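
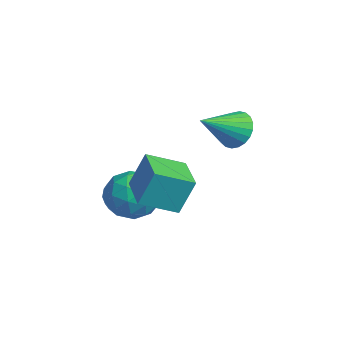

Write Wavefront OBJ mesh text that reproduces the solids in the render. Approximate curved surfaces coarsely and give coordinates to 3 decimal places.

v -4.217 0.228 -1.056
v -3.049 0.379 -1.032
v -3.971 -1.639 -1.348
v -2.803 -1.488 -1.324
v -3.434 -1.354 -0.339
v -3.586 -0.2 -0.158
v -3.434 -1.06 -2.222
v -3.586 0.094 -2.041
v -2.565 -0.417 -1.753
v -2.565 -0.599 -0.589
v -4.455 -0.661 -1.791
v -4.455 -0.843 -0.627
v -3.655 0.467 -1.018
v -3.365 -1.727 -1.362
v -3.736 -1.648 -0.783
v -3.05 -1.56 -0.769
v -3.97 0.127 -0.505
v -3.284 0.215 -0.491
v -3.51 -0.803 -0.083
v -3.736 -1.475 -1.889
v -3.05 -1.387 -1.875
v -3.97 0.3 -1.611
v -3.284 0.388 -1.597
v -3.51 -0.457 -2.297
v -2.684 0.088 -1.428
v -2.539 -1.009 -1.6
v -2.91 -0.757 -2.127
v -2.999 -0.079 -2.021
v -2.684 -0.019 -0.744
v -2.539 -1.117 -0.916
v -2.91 -1.038 -0.337
v -2.999 -0.36 -0.231
v -2.399 -0.487 -1.168
v -4.481 -0.143 -1.464
v -4.336 -1.241 -1.636
v -4.021 -0.9 -2.149
v -4.11 -0.222 -2.043
v -4.481 -0.251 -0.78
v -4.336 -1.348 -0.952
v -4.021 -1.181 -0.359
v -4.11 -0.503 -0.253
v -4.621 -0.773 -1.212
v -1.201 2.518 2.845
v -0.779 2.206 2.163
v -0.819 1.002 3.775
v -0.533 2.367 2.324
v -0.388 2.551 2.565
v -0.367 2.73 2.848
v -0.473 2.877 3.13
v -0.689 2.969 3.369
v -0.984 2.993 3.529
v -1.311 2.944 3.584
v -1.622 2.831 3.526
v -1.868 2.67 3.365
v -2.013 2.486 3.125
v -2.034 2.307 2.842
v -1.928 2.16 2.559
v -1.712 2.068 2.32
v -1.417 2.044 2.161
v -1.09 2.093 2.106
v -2.007 -1.247 0.37
v -1.929 -0.643 1.806
v -1.767 0.197 -0.25
v -1.689 0.801 1.186
v -0.171 -1.541 0.394
v -0.093 -0.937 1.83
v 0.069 -0.097 -0.226
v 0.147 0.507 1.21
f 1 38 17
f 38 12 41
f 17 41 6
f 38 41 17
f 1 17 13
f 17 6 18
f 13 18 2
f 17 18 13
f 1 13 22
f 13 2 23
f 22 23 8
f 13 23 22
f 1 22 34
f 22 8 37
f 34 37 11
f 22 37 34
f 1 34 38
f 34 11 42
f 38 42 12
f 34 42 38
f 2 18 29
f 18 6 32
f 29 32 10
f 18 32 29
f 6 41 19
f 41 12 40
f 19 40 5
f 41 40 19
f 12 42 39
f 42 11 35
f 39 35 3
f 42 35 39
f 11 37 36
f 37 8 24
f 36 24 7
f 37 24 36
f 8 23 28
f 23 2 25
f 28 25 9
f 23 25 28
f 4 30 16
f 30 10 31
f 16 31 5
f 30 31 16
f 4 16 14
f 16 5 15
f 14 15 3
f 16 15 14
f 4 14 21
f 14 3 20
f 21 20 7
f 14 20 21
f 4 21 26
f 21 7 27
f 26 27 9
f 21 27 26
f 4 26 30
f 26 9 33
f 30 33 10
f 26 33 30
f 5 31 19
f 31 10 32
f 19 32 6
f 31 32 19
f 3 15 39
f 15 5 40
f 39 40 12
f 15 40 39
f 7 20 36
f 20 3 35
f 36 35 11
f 20 35 36
f 9 27 28
f 27 7 24
f 28 24 8
f 27 24 28
f 10 33 29
f 33 9 25
f 29 25 2
f 33 25 29
f 44 43 46
f 44 46 45
f 46 43 47
f 46 47 45
f 47 43 48
f 47 48 45
f 48 43 49
f 48 49 45
f 49 43 50
f 49 50 45
f 50 43 51
f 50 51 45
f 51 43 52
f 51 52 45
f 52 43 53
f 52 53 45
f 53 43 54
f 53 54 45
f 54 43 55
f 54 55 45
f 55 43 56
f 55 56 45
f 56 43 57
f 56 57 45
f 57 43 58
f 57 58 45
f 58 43 59
f 58 59 45
f 59 43 60
f 59 60 45
f 60 43 44
f 60 44 45
f 62 64 61
f 65 62 61
f 61 64 63
f 63 65 61
f 62 68 64
f 66 62 65
f 66 68 62
f 64 68 63
f 67 65 63
f 63 68 67
f 67 66 65
f 68 66 67



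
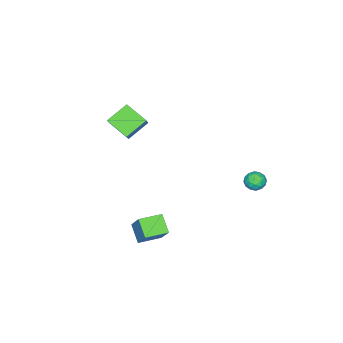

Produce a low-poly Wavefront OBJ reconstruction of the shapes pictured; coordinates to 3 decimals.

v 0.009 -2.664 1.719
v -0.019 -3.894 2.429
v -1.097 -2.2 2.479
v -1.125 -3.43 3.189
v 1.125 -1.99 2.931
v 1.097 -3.22 3.641
v 0.019 -1.526 3.691
v -0.009 -2.756 4.401
v 0.587 -0.66 -3.522
v 1.101 0.162 -2.288
v 1.114 0.113 -4.257
v 1.628 0.936 -3.023
v 1.672 -1.376 -3.497
v 2.186 -0.553 -2.263
v 2.199 -0.602 -4.232
v 2.713 0.22 -2.998
v -3.902 3.368 -1.55
v -3.606 3.221 -2.1
v -3.534 2.499 -1.12
v -3.238 2.352 -1.67
v -3.034 2.849 -1.319
v -3.262 3.386 -1.585
v -3.878 2.334 -1.635
v -4.106 2.871 -1.901
v -3.592 2.582 -2.153
v -3.07 2.9 -1.957
v -4.07 2.82 -1.263
v -3.548 3.138 -1.067
v -3.787 3.371 -1.863
v -3.353 2.349 -1.357
v -3.234 2.641 -1.151
v -3.06 2.555 -1.474
v -3.584 3.468 -1.56
v -3.41 3.381 -1.883
v -3.074 3.162 -1.424
v -3.73 2.339 -1.337
v -3.556 2.252 -1.66
v -4.08 3.165 -1.746
v -3.906 3.079 -2.069
v -4.066 2.558 -1.796
v -3.604 2.909 -2.217
v -3.387 2.398 -1.964
v -3.764 2.388 -1.944
v -3.898 2.703 -2.1
v -3.298 3.096 -2.102
v -3.081 2.585 -1.849
v -2.961 2.877 -1.643
v -3.095 3.193 -1.799
v -3.289 2.72 -2.133
v -4.059 3.135 -1.371
v -3.842 2.624 -1.118
v -4.045 2.527 -1.421
v -4.179 2.843 -1.577
v -3.753 3.322 -1.256
v -3.536 2.811 -1.003
v -3.242 3.017 -1.12
v -3.376 3.332 -1.276
v -3.851 3 -1.087
f 2 4 1
f 5 2 1
f 1 4 3
f 3 5 1
f 2 8 4
f 6 2 5
f 6 8 2
f 4 8 3
f 7 5 3
f 3 8 7
f 7 6 5
f 8 6 7
f 10 12 9
f 13 10 9
f 9 12 11
f 11 13 9
f 10 16 12
f 14 10 13
f 14 16 10
f 12 16 11
f 15 13 11
f 11 16 15
f 15 14 13
f 16 14 15
f 17 54 33
f 54 28 57
f 33 57 22
f 54 57 33
f 17 33 29
f 33 22 34
f 29 34 18
f 33 34 29
f 17 29 38
f 29 18 39
f 38 39 24
f 29 39 38
f 17 38 50
f 38 24 53
f 50 53 27
f 38 53 50
f 17 50 54
f 50 27 58
f 54 58 28
f 50 58 54
f 18 34 45
f 34 22 48
f 45 48 26
f 34 48 45
f 22 57 35
f 57 28 56
f 35 56 21
f 57 56 35
f 28 58 55
f 58 27 51
f 55 51 19
f 58 51 55
f 27 53 52
f 53 24 40
f 52 40 23
f 53 40 52
f 24 39 44
f 39 18 41
f 44 41 25
f 39 41 44
f 20 46 32
f 46 26 47
f 32 47 21
f 46 47 32
f 20 32 30
f 32 21 31
f 30 31 19
f 32 31 30
f 20 30 37
f 30 19 36
f 37 36 23
f 30 36 37
f 20 37 42
f 37 23 43
f 42 43 25
f 37 43 42
f 20 42 46
f 42 25 49
f 46 49 26
f 42 49 46
f 21 47 35
f 47 26 48
f 35 48 22
f 47 48 35
f 19 31 55
f 31 21 56
f 55 56 28
f 31 56 55
f 23 36 52
f 36 19 51
f 52 51 27
f 36 51 52
f 25 43 44
f 43 23 40
f 44 40 24
f 43 40 44
f 26 49 45
f 49 25 41
f 45 41 18
f 49 41 45



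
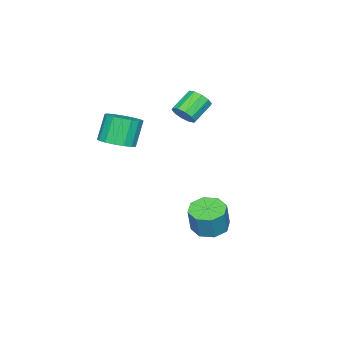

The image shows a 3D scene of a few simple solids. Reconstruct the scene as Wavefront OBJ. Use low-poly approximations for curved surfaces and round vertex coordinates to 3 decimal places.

v -1.332 3.105 -4.205
v -0.638 2.307 -4.367
v -0.134 2.417 -2.757
v -0.828 3.215 -2.595
v -0.311 3.042 -4.52
v 0.192 3.153 -2.91
v -0.582 3.814 -4.488
v -0.079 3.925 -2.878
v -1.292 4.17 -4.29
v -0.789 4.281 -2.681
v -2.026 3.903 -4.043
v -1.522 4.013 -2.433
v -2.352 3.167 -3.89
v -1.849 3.278 -2.28
v -2.081 2.395 -3.922
v -1.578 2.506 -2.312
v -1.371 2.039 -4.119
v -0.868 2.15 -2.51
v 1.629 -0.866 2.391
v 2.439 -1.41 2.778
v 1.682 -1.418 4.355
v 0.871 -0.874 3.969
v 2.574 -0.931 2.844
v 1.816 -0.938 4.422
v 2.491 -0.436 2.807
v 1.734 -0.443 4.385
v 2.212 -0.04 2.675
v 1.454 -0.048 4.252
v 1.798 0.166 2.477
v 1.041 0.159 4.055
v 1.346 0.136 2.26
v 0.589 0.129 3.838
v 0.958 -0.123 2.073
v 0.201 -0.131 3.651
v 0.724 -0.553 1.959
v -0.033 -0.56 3.536
v 0.698 -1.055 1.944
v -0.06 -1.062 3.521
v 0.884 -1.513 2.031
v 0.127 -1.52 3.609
v 1.241 -1.824 2.201
v 0.484 -1.831 3.779
v 1.687 -1.915 2.414
v 0.93 -1.922 3.992
v 2.119 -1.765 2.622
v 1.362 -1.773 4.2
v -2.793 0.506 2.894
v -2.363 0.424 3.552
v -3.617 0.692 4.404
v -4.047 0.774 3.746
v -2.351 0.894 3.421
v -3.605 1.163 4.274
v -2.508 1.216 3.089
v -3.762 1.485 3.942
v -2.774 1.267 2.683
v -4.028 1.535 3.535
v -3.047 1.027 2.357
v -4.301 1.295 3.209
v -3.223 0.588 2.236
v -4.477 0.856 3.088
v -3.235 0.117 2.366
v -4.489 0.386 3.219
v -3.078 -0.205 2.698
v -4.332 0.064 3.551
v -2.812 -0.255 3.105
v -4.066 0.013 3.957
v -2.539 -0.015 3.431
v -3.793 0.253 4.283
f 2 1 5
f 2 5 3
f 3 5 6
f 3 6 4
f 5 1 7
f 5 7 6
f 6 7 8
f 6 8 4
f 7 1 9
f 7 9 8
f 8 9 10
f 8 10 4
f 9 1 11
f 9 11 10
f 10 11 12
f 10 12 4
f 11 1 13
f 11 13 12
f 12 13 14
f 12 14 4
f 13 1 15
f 13 15 14
f 14 15 16
f 14 16 4
f 15 1 17
f 15 17 16
f 16 17 18
f 16 18 4
f 17 1 2
f 17 2 18
f 18 2 3
f 18 3 4
f 20 19 23
f 20 23 21
f 21 23 24
f 21 24 22
f 23 19 25
f 23 25 24
f 24 25 26
f 24 26 22
f 25 19 27
f 25 27 26
f 26 27 28
f 26 28 22
f 27 19 29
f 27 29 28
f 28 29 30
f 28 30 22
f 29 19 31
f 29 31 30
f 30 31 32
f 30 32 22
f 31 19 33
f 31 33 32
f 32 33 34
f 32 34 22
f 33 19 35
f 33 35 34
f 34 35 36
f 34 36 22
f 35 19 37
f 35 37 36
f 36 37 38
f 36 38 22
f 37 19 39
f 37 39 38
f 38 39 40
f 38 40 22
f 39 19 41
f 39 41 40
f 40 41 42
f 40 42 22
f 41 19 43
f 41 43 42
f 42 43 44
f 42 44 22
f 43 19 45
f 43 45 44
f 44 45 46
f 44 46 22
f 45 19 20
f 45 20 46
f 46 20 21
f 46 21 22
f 48 47 51
f 48 51 49
f 49 51 52
f 49 52 50
f 51 47 53
f 51 53 52
f 52 53 54
f 52 54 50
f 53 47 55
f 53 55 54
f 54 55 56
f 54 56 50
f 55 47 57
f 55 57 56
f 56 57 58
f 56 58 50
f 57 47 59
f 57 59 58
f 58 59 60
f 58 60 50
f 59 47 61
f 59 61 60
f 60 61 62
f 60 62 50
f 61 47 63
f 61 63 62
f 62 63 64
f 62 64 50
f 63 47 65
f 63 65 64
f 64 65 66
f 64 66 50
f 65 47 67
f 65 67 66
f 66 67 68
f 66 68 50
f 67 47 48
f 67 48 68
f 68 48 49
f 68 49 50



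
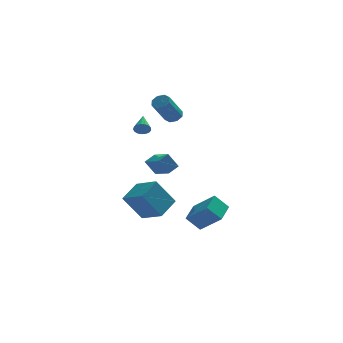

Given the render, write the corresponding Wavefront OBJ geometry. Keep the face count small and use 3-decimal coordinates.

v -2.977 0.765 -4.362
v -4.107 0.723 -2.712
v -2.026 1.858 -3.683
v -3.156 1.816 -2.033
v -2.004 -0.476 -3.727
v -3.134 -0.518 -2.077
v -1.053 0.617 -3.048
v -2.183 0.575 -1.398
v -3.221 -1.575 3.506
v -3.01 -1.415 3.083
v -3.019 -0.345 4.074
v -3.242 -1.363 3.054
v -3.469 -1.361 3.129
v -3.639 -1.407 3.29
v -3.714 -1.492 3.501
v -3.676 -1.596 3.713
v -3.533 -1.695 3.878
v -3.319 -1.767 3.958
v -3.083 -1.795 3.934
v -2.878 -1.773 3.812
v -2.752 -1.705 3.621
v -2.733 -1.608 3.403
v -2.826 -1.503 3.209
v -3.174 -2.286 1.273
v -2.584 -3.459 1.73
v -2.57 -1.849 1.614
v -1.979 -3.022 2.071
v -2.601 -2.358 0.349
v -2.01 -3.531 0.806
v -1.996 -1.921 0.69
v -1.406 -3.094 1.147
v -0.782 3.359 2.747
v -0.504 3.728 3.13
v -1.379 2.871 4.595
v -1.658 2.501 4.213
v -0.907 3.895 2.987
v -1.783 3.037 4.452
v -1.237 3.747 2.703
v -2.113 2.89 4.168
v -1.301 3.372 2.446
v -2.176 2.515 3.911
v -1.061 2.989 2.365
v -1.936 2.132 3.83
v -0.657 2.823 2.508
v -1.533 1.965 3.973
v -0.327 2.97 2.792
v -1.203 2.113 4.257
v -0.264 3.345 3.049
v -1.139 2.488 4.514
v -0.613 -0.376 -4.043
v 0.472 -1.255 -2.908
v 0.033 0.931 -3.648
v 1.118 0.051 -2.513
v 0.202 -0.511 -4.927
v 1.287 -1.391 -3.792
v 0.848 0.795 -4.532
v 1.933 -0.084 -3.397
f 2 4 1
f 5 2 1
f 1 4 3
f 3 5 1
f 2 8 4
f 6 2 5
f 6 8 2
f 4 8 3
f 7 5 3
f 3 8 7
f 7 6 5
f 8 6 7
f 10 9 12
f 10 12 11
f 12 9 13
f 12 13 11
f 13 9 14
f 13 14 11
f 14 9 15
f 14 15 11
f 15 9 16
f 15 16 11
f 16 9 17
f 16 17 11
f 17 9 18
f 17 18 11
f 18 9 19
f 18 19 11
f 19 9 20
f 19 20 11
f 20 9 21
f 20 21 11
f 21 9 22
f 21 22 11
f 22 9 23
f 22 23 11
f 23 9 10
f 23 10 11
f 25 27 24
f 28 25 24
f 24 27 26
f 26 28 24
f 25 31 27
f 29 25 28
f 29 31 25
f 27 31 26
f 30 28 26
f 26 31 30
f 30 29 28
f 31 29 30
f 33 32 36
f 33 36 34
f 34 36 37
f 34 37 35
f 36 32 38
f 36 38 37
f 37 38 39
f 37 39 35
f 38 32 40
f 38 40 39
f 39 40 41
f 39 41 35
f 40 32 42
f 40 42 41
f 41 42 43
f 41 43 35
f 42 32 44
f 42 44 43
f 43 44 45
f 43 45 35
f 44 32 46
f 44 46 45
f 45 46 47
f 45 47 35
f 46 32 48
f 46 48 47
f 47 48 49
f 47 49 35
f 48 32 33
f 48 33 49
f 49 33 34
f 49 34 35
f 51 53 50
f 54 51 50
f 50 53 52
f 52 54 50
f 51 57 53
f 55 51 54
f 55 57 51
f 53 57 52
f 56 54 52
f 52 57 56
f 56 55 54
f 57 55 56



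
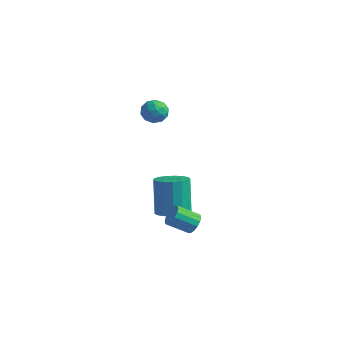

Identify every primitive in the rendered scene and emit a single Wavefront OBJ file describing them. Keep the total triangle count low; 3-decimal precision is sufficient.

v -0.014 2.953 2.299
v 0.191 2.603 1.736
v -1.071 2.617 2.124
v -0.866 2.267 1.561
v -0.674 2.051 2.192
v -0.021 2.259 2.3
v -0.859 2.961 1.56
v -0.206 3.169 1.668
v -0.332 2.608 1.279
v -0.218 2.046 1.669
v -0.662 3.174 2.191
v -0.548 2.612 2.581
v 0.181 2.807 2.033
v -1.061 2.413 1.827
v -0.948 2.286 2.198
v -0.828 2.08 1.867
v 0.057 2.605 2.364
v 0.177 2.4 2.033
v -0.331 2.075 2.301
v -1.057 2.82 1.827
v -0.937 2.615 1.496
v -0.052 3.14 1.993
v 0.068 2.934 1.662
v -0.549 3.145 1.559
v -0.006 2.605 1.433
v -0.627 2.408 1.33
v -0.623 2.816 1.33
v -0.239 2.938 1.394
v 0.061 2.275 1.662
v -0.56 2.077 1.56
v -0.447 1.95 1.93
v -0.063 2.072 1.994
v -0.246 2.278 1.394
v -0.32 3.143 2.3
v -0.941 2.945 2.198
v -0.817 3.148 1.866
v -0.433 3.27 1.93
v -0.253 2.812 2.53
v -0.874 2.615 2.427
v -0.641 2.282 2.466
v -0.257 2.404 2.53
v -0.634 2.942 2.466
v 2.356 2.01 -4.168
v 2.706 1.553 -4.233
v 1.934 0.872 -3.597
v 1.584 1.33 -3.532
v 2.798 1.685 -3.979
v 2.025 1.004 -3.344
v 2.771 1.905 -3.776
v 1.999 1.224 -3.141
v 2.633 2.153 -3.678
v 1.861 1.472 -3.043
v 2.421 2.363 -3.712
v 1.648 1.682 -3.076
v 2.192 2.478 -3.867
v 1.419 1.797 -3.231
v 2.006 2.468 -4.103
v 1.234 1.787 -3.467
v 1.915 2.336 -4.356
v 1.142 1.655 -3.721
v 1.941 2.116 -4.559
v 1.169 1.435 -3.924
v 2.079 1.868 -4.657
v 1.307 1.187 -4.022
v 2.292 1.658 -4.624
v 1.519 0.977 -3.988
v 2.521 1.543 -4.469
v 1.748 0.862 -3.833
v 0.41 2.879 -4.737
v 0.947 2.284 -4.424
v 0.446 2.806 -2.571
v -0.09 3.401 -2.883
v 1.181 2.621 -4.456
v 0.68 3.143 -2.602
v 1.239 3.017 -4.552
v 0.738 3.539 -2.698
v 1.107 3.381 -4.69
v 0.606 3.904 -2.837
v 0.815 3.631 -4.839
v 0.314 4.153 -2.986
v 0.431 3.708 -4.965
v -0.07 4.23 -3.111
v 0.042 3.595 -5.038
v -0.459 4.117 -3.185
v -0.263 3.318 -5.043
v -0.764 3.84 -3.189
v -0.413 2.941 -4.977
v -0.914 3.463 -3.123
v -0.375 2.549 -4.856
v -0.876 3.071 -3.002
v -0.157 2.233 -4.708
v -0.657 2.755 -2.854
v 0.191 2.065 -4.567
v -0.309 2.587 -2.713
v 0.59 2.083 -4.464
v 0.089 2.606 -2.61
f 1 38 17
f 38 12 41
f 17 41 6
f 38 41 17
f 1 17 13
f 17 6 18
f 13 18 2
f 17 18 13
f 1 13 22
f 13 2 23
f 22 23 8
f 13 23 22
f 1 22 34
f 22 8 37
f 34 37 11
f 22 37 34
f 1 34 38
f 34 11 42
f 38 42 12
f 34 42 38
f 2 18 29
f 18 6 32
f 29 32 10
f 18 32 29
f 6 41 19
f 41 12 40
f 19 40 5
f 41 40 19
f 12 42 39
f 42 11 35
f 39 35 3
f 42 35 39
f 11 37 36
f 37 8 24
f 36 24 7
f 37 24 36
f 8 23 28
f 23 2 25
f 28 25 9
f 23 25 28
f 4 30 16
f 30 10 31
f 16 31 5
f 30 31 16
f 4 16 14
f 16 5 15
f 14 15 3
f 16 15 14
f 4 14 21
f 14 3 20
f 21 20 7
f 14 20 21
f 4 21 26
f 21 7 27
f 26 27 9
f 21 27 26
f 4 26 30
f 26 9 33
f 30 33 10
f 26 33 30
f 5 31 19
f 31 10 32
f 19 32 6
f 31 32 19
f 3 15 39
f 15 5 40
f 39 40 12
f 15 40 39
f 7 20 36
f 20 3 35
f 36 35 11
f 20 35 36
f 9 27 28
f 27 7 24
f 28 24 8
f 27 24 28
f 10 33 29
f 33 9 25
f 29 25 2
f 33 25 29
f 44 43 47
f 44 47 45
f 45 47 48
f 45 48 46
f 47 43 49
f 47 49 48
f 48 49 50
f 48 50 46
f 49 43 51
f 49 51 50
f 50 51 52
f 50 52 46
f 51 43 53
f 51 53 52
f 52 53 54
f 52 54 46
f 53 43 55
f 53 55 54
f 54 55 56
f 54 56 46
f 55 43 57
f 55 57 56
f 56 57 58
f 56 58 46
f 57 43 59
f 57 59 58
f 58 59 60
f 58 60 46
f 59 43 61
f 59 61 60
f 60 61 62
f 60 62 46
f 61 43 63
f 61 63 62
f 62 63 64
f 62 64 46
f 63 43 65
f 63 65 64
f 64 65 66
f 64 66 46
f 65 43 67
f 65 67 66
f 66 67 68
f 66 68 46
f 67 43 44
f 67 44 68
f 68 44 45
f 68 45 46
f 70 69 73
f 70 73 71
f 71 73 74
f 71 74 72
f 73 69 75
f 73 75 74
f 74 75 76
f 74 76 72
f 75 69 77
f 75 77 76
f 76 77 78
f 76 78 72
f 77 69 79
f 77 79 78
f 78 79 80
f 78 80 72
f 79 69 81
f 79 81 80
f 80 81 82
f 80 82 72
f 81 69 83
f 81 83 82
f 82 83 84
f 82 84 72
f 83 69 85
f 83 85 84
f 84 85 86
f 84 86 72
f 85 69 87
f 85 87 86
f 86 87 88
f 86 88 72
f 87 69 89
f 87 89 88
f 88 89 90
f 88 90 72
f 89 69 91
f 89 91 90
f 90 91 92
f 90 92 72
f 91 69 93
f 91 93 92
f 92 93 94
f 92 94 72
f 93 69 95
f 93 95 94
f 94 95 96
f 94 96 72
f 95 69 70
f 95 70 96
f 96 70 71
f 96 71 72



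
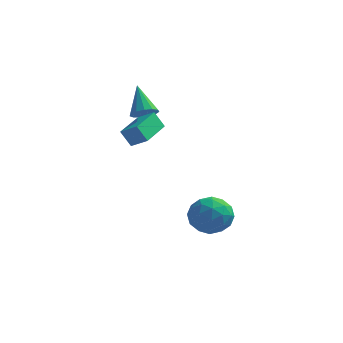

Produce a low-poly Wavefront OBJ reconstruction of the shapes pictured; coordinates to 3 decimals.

v -2.275 -4.097 1.978
v -2.803 -4.1 2.85
v -2.041 -2.137 2.127
v -2.569 -2.14 3
v -1.411 -4.24 2.5
v -1.939 -4.243 3.373
v -1.177 -2.28 2.65
v -1.705 -2.283 3.522
v 1.246 -0.988 -4.516
v 2.036 -1.169 -3.605
v -0.176 -1.851 -3.455
v 0.614 -2.032 -2.544
v 0.247 -0.902 -2.817
v 1.125 -0.368 -3.473
v 0.735 -2.652 -3.587
v 1.613 -2.118 -4.243
v 1.72 -2.197 -3.031
v 1.418 -1.115 -2.555
v 0.442 -1.905 -4.505
v 0.14 -0.823 -4.029
v 1.766 -1.002 -4.154
v 0.094 -2.018 -2.906
v -0.122 -1.353 -3.067
v 0.342 -1.459 -2.531
v 1.231 -0.532 -4.076
v 1.695 -0.638 -3.54
v 0.643 -0.481 -3.077
v 0.165 -2.382 -3.52
v 0.629 -2.488 -2.984
v 1.518 -1.561 -4.529
v 1.982 -1.667 -3.993
v 1.217 -2.539 -3.983
v 2.044 -1.713 -3.28
v 1.209 -2.221 -2.657
v 1.279 -2.585 -3.27
v 1.796 -2.271 -3.656
v 1.867 -1.077 -3.001
v 1.031 -1.585 -2.377
v 0.815 -0.921 -2.538
v 1.332 -0.607 -2.923
v 1.681 -1.682 -2.663
v 0.829 -1.435 -4.683
v -0.007 -1.943 -4.059
v 0.528 -2.413 -4.137
v 1.045 -2.099 -4.522
v 0.651 -0.799 -4.403
v -0.184 -1.307 -3.78
v 0.064 -0.749 -3.404
v 0.581 -0.435 -3.79
v 0.179 -1.338 -4.397
v -3.185 0.768 1.973
v -2.673 0.474 2.451
v -3.915 1.832 3.407
v -2.493 0.825 2.282
v -2.534 1.157 2.015
v -2.781 1.366 1.735
v -3.156 1.385 1.53
v -3.541 1.208 1.465
v -3.812 0.891 1.562
v -3.885 0.535 1.789
v -3.735 0.253 2.074
v -3.411 0.135 2.328
v -3.014 0.217 2.468
f 2 4 1
f 5 2 1
f 1 4 3
f 3 5 1
f 2 8 4
f 6 2 5
f 6 8 2
f 4 8 3
f 7 5 3
f 3 8 7
f 7 6 5
f 8 6 7
f 9 46 25
f 46 20 49
f 25 49 14
f 46 49 25
f 9 25 21
f 25 14 26
f 21 26 10
f 25 26 21
f 9 21 30
f 21 10 31
f 30 31 16
f 21 31 30
f 9 30 42
f 30 16 45
f 42 45 19
f 30 45 42
f 9 42 46
f 42 19 50
f 46 50 20
f 42 50 46
f 10 26 37
f 26 14 40
f 37 40 18
f 26 40 37
f 14 49 27
f 49 20 48
f 27 48 13
f 49 48 27
f 20 50 47
f 50 19 43
f 47 43 11
f 50 43 47
f 19 45 44
f 45 16 32
f 44 32 15
f 45 32 44
f 16 31 36
f 31 10 33
f 36 33 17
f 31 33 36
f 12 38 24
f 38 18 39
f 24 39 13
f 38 39 24
f 12 24 22
f 24 13 23
f 22 23 11
f 24 23 22
f 12 22 29
f 22 11 28
f 29 28 15
f 22 28 29
f 12 29 34
f 29 15 35
f 34 35 17
f 29 35 34
f 12 34 38
f 34 17 41
f 38 41 18
f 34 41 38
f 13 39 27
f 39 18 40
f 27 40 14
f 39 40 27
f 11 23 47
f 23 13 48
f 47 48 20
f 23 48 47
f 15 28 44
f 28 11 43
f 44 43 19
f 28 43 44
f 17 35 36
f 35 15 32
f 36 32 16
f 35 32 36
f 18 41 37
f 41 17 33
f 37 33 10
f 41 33 37
f 52 51 54
f 52 54 53
f 54 51 55
f 54 55 53
f 55 51 56
f 55 56 53
f 56 51 57
f 56 57 53
f 57 51 58
f 57 58 53
f 58 51 59
f 58 59 53
f 59 51 60
f 59 60 53
f 60 51 61
f 60 61 53
f 61 51 62
f 61 62 53
f 62 51 63
f 62 63 53
f 63 51 52
f 63 52 53



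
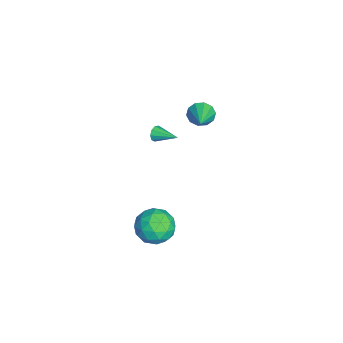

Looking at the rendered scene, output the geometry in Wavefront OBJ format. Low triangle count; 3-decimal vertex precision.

v -0.275 1.398 1.461
v -0.131 1.169 1.928
v 0.475 2.642 1.839
v 0.122 1.096 1.669
v 0.188 1.164 1.312
v 0.038 1.342 1.025
v -0.258 1.546 0.942
v -0.562 1.681 1.102
v -0.732 1.684 1.43
v -0.688 1.553 1.773
v -0.45 1.35 1.969
v -4.048 3.932 -0.389
v -3.711 4.286 -1.109
v -2.232 3.908 0.449
v -3.858 4.685 -0.78
v -4.077 4.797 -0.302
v -4.285 4.579 0.143
v -4.402 4.113 0.385
v -4.385 3.579 0.332
v -4.239 3.179 0.003
v -4.02 3.067 -0.475
v -3.812 3.286 -0.92
v -3.694 3.751 -1.162
v 4.259 2.46 -3.405
v 5.114 1.721 -2.868
v 2.806 1.139 -2.912
v 3.661 0.4 -2.375
v 3.373 1.502 -1.857
v 4.271 2.319 -2.162
v 3.649 0.541 -3.618
v 4.547 1.358 -3.923
v 4.737 0.535 -2.999
v 4.566 1.129 -1.911
v 3.354 1.731 -3.869
v 3.183 2.325 -2.781
v 4.814 2.207 -3.18
v 3.106 0.653 -2.6
v 2.937 1.301 -2.296
v 3.439 0.867 -1.98
v 4.318 2.558 -2.765
v 4.821 2.123 -2.449
v 3.798 1.995 -1.855
v 3.099 0.737 -3.331
v 3.602 0.302 -3.015
v 4.481 1.993 -3.8
v 4.983 1.559 -3.484
v 4.122 0.865 -3.925
v 5.095 1.075 -2.941
v 4.241 0.299 -2.651
v 4.234 0.382 -3.382
v 4.762 0.862 -3.561
v 4.994 1.424 -2.302
v 4.14 0.648 -2.012
v 3.971 1.295 -1.708
v 4.499 1.775 -1.887
v 4.773 0.727 -2.379
v 3.78 2.212 -3.768
v 2.926 1.436 -3.478
v 3.421 1.085 -3.893
v 3.949 1.565 -4.072
v 3.679 2.561 -3.129
v 2.825 1.785 -2.839
v 3.158 1.998 -2.219
v 3.686 2.478 -2.398
v 3.147 2.133 -3.401
f 2 1 4
f 2 4 3
f 4 1 5
f 4 5 3
f 5 1 6
f 5 6 3
f 6 1 7
f 6 7 3
f 7 1 8
f 7 8 3
f 8 1 9
f 8 9 3
f 9 1 10
f 9 10 3
f 10 1 11
f 10 11 3
f 11 1 2
f 11 2 3
f 13 12 15
f 13 15 14
f 15 12 16
f 15 16 14
f 16 12 17
f 16 17 14
f 17 12 18
f 17 18 14
f 18 12 19
f 18 19 14
f 19 12 20
f 19 20 14
f 20 12 21
f 20 21 14
f 21 12 22
f 21 22 14
f 22 12 23
f 22 23 14
f 23 12 13
f 23 13 14
f 24 61 40
f 61 35 64
f 40 64 29
f 61 64 40
f 24 40 36
f 40 29 41
f 36 41 25
f 40 41 36
f 24 36 45
f 36 25 46
f 45 46 31
f 36 46 45
f 24 45 57
f 45 31 60
f 57 60 34
f 45 60 57
f 24 57 61
f 57 34 65
f 61 65 35
f 57 65 61
f 25 41 52
f 41 29 55
f 52 55 33
f 41 55 52
f 29 64 42
f 64 35 63
f 42 63 28
f 64 63 42
f 35 65 62
f 65 34 58
f 62 58 26
f 65 58 62
f 34 60 59
f 60 31 47
f 59 47 30
f 60 47 59
f 31 46 51
f 46 25 48
f 51 48 32
f 46 48 51
f 27 53 39
f 53 33 54
f 39 54 28
f 53 54 39
f 27 39 37
f 39 28 38
f 37 38 26
f 39 38 37
f 27 37 44
f 37 26 43
f 44 43 30
f 37 43 44
f 27 44 49
f 44 30 50
f 49 50 32
f 44 50 49
f 27 49 53
f 49 32 56
f 53 56 33
f 49 56 53
f 28 54 42
f 54 33 55
f 42 55 29
f 54 55 42
f 26 38 62
f 38 28 63
f 62 63 35
f 38 63 62
f 30 43 59
f 43 26 58
f 59 58 34
f 43 58 59
f 32 50 51
f 50 30 47
f 51 47 31
f 50 47 51
f 33 56 52
f 56 32 48
f 52 48 25
f 56 48 52



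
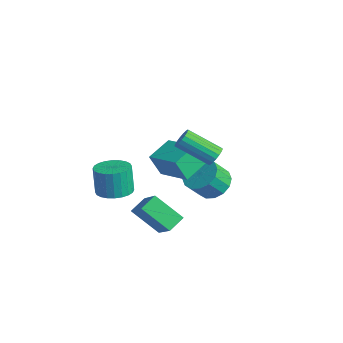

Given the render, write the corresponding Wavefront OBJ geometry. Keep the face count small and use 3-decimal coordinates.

v 2.528 -1.403 -2.056
v 1.291 -2.16 -0.956
v 2.366 -0.531 -1.639
v 1.129 -1.288 -0.539
v 4.071 -1.812 -0.601
v 2.834 -2.569 0.499
v 3.909 -0.94 -0.184
v 2.672 -1.697 0.916
v -1.075 4.322 -3.485
v -0.439 4.942 -2.963
v -0.509 4.098 -1.874
v -1.145 3.478 -2.395
v -0.929 5.123 -2.854
v -0.999 4.279 -1.765
v -1.457 5.09 -2.915
v -1.528 4.246 -1.825
v -1.884 4.851 -3.127
v -1.954 4.006 -2.038
v -2.093 4.47 -3.436
v -2.163 3.626 -2.347
v -2.03 4.049 -3.758
v -2.1 3.205 -2.668
v -1.711 3.702 -4.006
v -1.781 2.858 -2.917
v -1.221 3.521 -4.115
v -1.291 2.677 -3.026
v -0.692 3.554 -4.055
v -0.763 2.71 -2.965
v -0.266 3.794 -3.842
v -0.336 2.949 -2.753
v -0.057 4.174 -3.533
v -0.127 3.33 -2.444
v -0.12 4.595 -3.212
v -0.19 3.751 -2.122
v -2.771 -0.533 -3.008
v -2.003 0.043 -2.871
v -2.36 0.149 -1.315
v -3.129 -0.427 -1.452
v -2.272 0.297 -2.95
v -2.629 0.403 -1.394
v -2.617 0.424 -3.038
v -2.975 0.53 -1.482
v -2.986 0.406 -3.121
v -3.343 0.512 -1.565
v -3.322 0.245 -3.187
v -3.679 0.351 -1.631
v -3.574 -0.035 -3.226
v -3.932 0.071 -1.67
v -3.704 -0.39 -3.232
v -4.062 -0.284 -1.676
v -3.692 -0.767 -3.203
v -4.049 -0.661 -1.648
v -3.54 -1.109 -3.145
v -3.897 -1.003 -1.589
v -3.271 -1.363 -3.066
v -3.628 -1.257 -1.51
v -2.925 -1.49 -2.978
v -3.283 -1.384 -1.422
v -2.557 -1.472 -2.895
v -2.914 -1.366 -1.339
v -2.221 -1.311 -2.829
v -2.578 -1.205 -1.273
v -1.968 -1.031 -2.79
v -2.326 -0.925 -1.234
v -1.838 -0.676 -2.784
v -2.196 -0.57 -1.228
v -1.851 -0.299 -2.812
v -2.208 -0.193 -1.257
v -1.998 1.714 -2.172
v -2.345 1.251 -0.897
v -2.394 3.134 -1.764
v -2.741 2.671 -0.489
v -0.159 2.049 -1.551
v -0.506 1.586 -0.276
v -0.555 3.469 -1.143
v -0.902 3.006 0.132
v 2.867 1.592 2.399
v 3.298 1.304 2.635
v 2.024 0.22 3.638
v 1.593 0.508 3.401
v 3.257 1.511 2.807
v 1.983 0.428 3.81
v 3.126 1.738 2.885
v 1.852 0.654 3.888
v 2.936 1.931 2.852
v 1.662 0.847 3.855
v 2.73 2.046 2.715
v 1.456 0.962 3.718
v 2.555 2.057 2.505
v 1.281 0.974 3.508
v 2.452 1.961 2.271
v 1.178 0.878 3.274
v 2.444 1.781 2.066
v 1.17 0.698 3.069
v 2.533 1.558 1.938
v 1.259 0.474 2.941
v 2.698 1.342 1.915
v 1.424 0.259 2.918
v 2.902 1.183 2.002
v 1.628 0.1 3.005
v 3.098 1.118 2.181
v 1.824 0.035 3.184
v 3.241 1.162 2.409
v 1.967 0.078 3.412
f 2 4 1
f 5 2 1
f 1 4 3
f 3 5 1
f 2 8 4
f 6 2 5
f 6 8 2
f 4 8 3
f 7 5 3
f 3 8 7
f 7 6 5
f 8 6 7
f 10 9 13
f 10 13 11
f 11 13 14
f 11 14 12
f 13 9 15
f 13 15 14
f 14 15 16
f 14 16 12
f 15 9 17
f 15 17 16
f 16 17 18
f 16 18 12
f 17 9 19
f 17 19 18
f 18 19 20
f 18 20 12
f 19 9 21
f 19 21 20
f 20 21 22
f 20 22 12
f 21 9 23
f 21 23 22
f 22 23 24
f 22 24 12
f 23 9 25
f 23 25 24
f 24 25 26
f 24 26 12
f 25 9 27
f 25 27 26
f 26 27 28
f 26 28 12
f 27 9 29
f 27 29 28
f 28 29 30
f 28 30 12
f 29 9 31
f 29 31 30
f 30 31 32
f 30 32 12
f 31 9 33
f 31 33 32
f 32 33 34
f 32 34 12
f 33 9 10
f 33 10 34
f 34 10 11
f 34 11 12
f 36 35 39
f 36 39 37
f 37 39 40
f 37 40 38
f 39 35 41
f 39 41 40
f 40 41 42
f 40 42 38
f 41 35 43
f 41 43 42
f 42 43 44
f 42 44 38
f 43 35 45
f 43 45 44
f 44 45 46
f 44 46 38
f 45 35 47
f 45 47 46
f 46 47 48
f 46 48 38
f 47 35 49
f 47 49 48
f 48 49 50
f 48 50 38
f 49 35 51
f 49 51 50
f 50 51 52
f 50 52 38
f 51 35 53
f 51 53 52
f 52 53 54
f 52 54 38
f 53 35 55
f 53 55 54
f 54 55 56
f 54 56 38
f 55 35 57
f 55 57 56
f 56 57 58
f 56 58 38
f 57 35 59
f 57 59 58
f 58 59 60
f 58 60 38
f 59 35 61
f 59 61 60
f 60 61 62
f 60 62 38
f 61 35 63
f 61 63 62
f 62 63 64
f 62 64 38
f 63 35 65
f 63 65 64
f 64 65 66
f 64 66 38
f 65 35 67
f 65 67 66
f 66 67 68
f 66 68 38
f 67 35 36
f 67 36 68
f 68 36 37
f 68 37 38
f 70 72 69
f 73 70 69
f 69 72 71
f 71 73 69
f 70 76 72
f 74 70 73
f 74 76 70
f 72 76 71
f 75 73 71
f 71 76 75
f 75 74 73
f 76 74 75
f 78 77 81
f 78 81 79
f 79 81 82
f 79 82 80
f 81 77 83
f 81 83 82
f 82 83 84
f 82 84 80
f 83 77 85
f 83 85 84
f 84 85 86
f 84 86 80
f 85 77 87
f 85 87 86
f 86 87 88
f 86 88 80
f 87 77 89
f 87 89 88
f 88 89 90
f 88 90 80
f 89 77 91
f 89 91 90
f 90 91 92
f 90 92 80
f 91 77 93
f 91 93 92
f 92 93 94
f 92 94 80
f 93 77 95
f 93 95 94
f 94 95 96
f 94 96 80
f 95 77 97
f 95 97 96
f 96 97 98
f 96 98 80
f 97 77 99
f 97 99 98
f 98 99 100
f 98 100 80
f 99 77 101
f 99 101 100
f 100 101 102
f 100 102 80
f 101 77 103
f 101 103 102
f 102 103 104
f 102 104 80
f 103 77 78
f 103 78 104
f 104 78 79
f 104 79 80



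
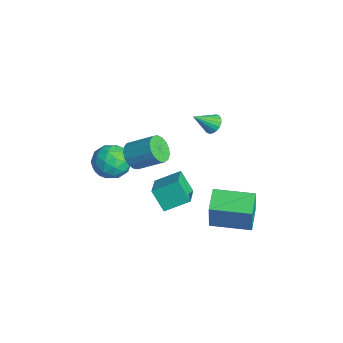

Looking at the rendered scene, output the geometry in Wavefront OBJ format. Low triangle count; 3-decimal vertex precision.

v 3.331 1.022 -1.012
v 3.685 0.856 0.642
v 2.189 1.691 -0.701
v 2.542 1.524 0.953
v 4.358 2.796 -1.053
v 4.711 2.629 0.601
v 3.215 3.464 -0.742
v 3.569 3.298 0.912
v 0.071 -1.577 2.408
v 0.509 -2.156 2.718
v 1.288 -1.102 3.583
v 0.849 -0.523 3.272
v 0.704 -2.049 2.412
v 1.483 -0.995 3.277
v 0.754 -1.834 2.105
v 1.533 -0.78 2.97
v 0.647 -1.56 1.868
v 1.426 -0.506 2.732
v 0.408 -1.29 1.754
v 1.187 -0.236 2.618
v 0.092 -1.086 1.79
v 0.87 -0.032 2.654
v -0.229 -0.994 1.967
v 0.549 0.06 2.831
v -0.482 -1.036 2.246
v 0.297 0.018 3.11
v -0.608 -1.202 2.561
v 0.171 -0.148 3.425
v -0.578 -1.454 2.842
v 0.201 -0.399 3.706
v -0.4 -1.734 3.023
v 0.379 -0.68 3.887
v -0.114 -1.978 3.063
v 0.665 -0.924 3.927
v 0.214 -2.13 2.953
v 0.993 -1.076 3.817
v 0.025 -0.491 0.044
v 1.437 -1.177 0.724
v 0.328 0.748 0.668
v 1.739 0.062 1.347
v 0.721 -0.122 -1.027
v 2.132 -0.808 -0.348
v 1.023 1.117 -0.404
v 2.435 0.431 0.276
v -1.973 -1.549 -0.924
v -1.371 -2.104 -0.232
v -3.329 -1.676 0.152
v -2.727 -2.231 0.844
v -2.531 -1.19 0.679
v -1.694 -1.111 0.014
v -3.006 -2.669 -0.094
v -2.169 -2.59 -0.759
v -2.01 -2.796 0.281
v -1.716 -1.882 0.759
v -2.984 -1.898 -0.839
v -2.69 -0.984 -0.361
v -1.553 -1.815 -0.673
v -3.147 -1.965 0.593
v -3.032 -1.352 0.495
v -2.678 -1.679 0.902
v -1.743 -1.232 -0.528
v -1.389 -1.558 -0.121
v -2.071 -1.021 0.414
v -3.311 -2.222 0.041
v -2.957 -2.548 0.448
v -2.022 -2.101 -0.982
v -1.668 -2.428 -0.575
v -2.629 -2.759 -0.494
v -1.575 -2.549 0.036
v -2.371 -2.623 0.669
v -2.536 -2.881 0.117
v -2.044 -2.834 -0.274
v -1.402 -2.011 0.317
v -2.199 -2.086 0.95
v -2.084 -1.474 0.852
v -1.592 -1.428 0.461
v -1.777 -2.418 0.619
v -2.501 -1.694 -1.03
v -3.298 -1.769 -0.397
v -3.108 -2.352 -0.541
v -2.616 -2.306 -0.932
v -2.329 -1.157 -0.749
v -3.125 -1.231 -0.116
v -2.656 -0.946 0.194
v -2.164 -0.899 -0.197
v -2.923 -1.362 -0.699
v -1.677 3.221 1.854
v -1.279 3.499 2.207
v -1.723 2.179 2.726
v -1.513 3.587 2.3
v -1.779 3.603 2.305
v -2.025 3.544 2.221
v -2.203 3.42 2.064
v -2.276 3.257 1.865
v -2.23 3.087 1.664
v -2.075 2.944 1.501
v -1.841 2.855 1.408
v -1.574 2.839 1.403
v -1.328 2.899 1.487
v -1.151 3.022 1.644
v -1.078 3.185 1.843
v -1.124 3.355 2.044
f 2 4 1
f 5 2 1
f 1 4 3
f 3 5 1
f 2 8 4
f 6 2 5
f 6 8 2
f 4 8 3
f 7 5 3
f 3 8 7
f 7 6 5
f 8 6 7
f 10 9 13
f 10 13 11
f 11 13 14
f 11 14 12
f 13 9 15
f 13 15 14
f 14 15 16
f 14 16 12
f 15 9 17
f 15 17 16
f 16 17 18
f 16 18 12
f 17 9 19
f 17 19 18
f 18 19 20
f 18 20 12
f 19 9 21
f 19 21 20
f 20 21 22
f 20 22 12
f 21 9 23
f 21 23 22
f 22 23 24
f 22 24 12
f 23 9 25
f 23 25 24
f 24 25 26
f 24 26 12
f 25 9 27
f 25 27 26
f 26 27 28
f 26 28 12
f 27 9 29
f 27 29 28
f 28 29 30
f 28 30 12
f 29 9 31
f 29 31 30
f 30 31 32
f 30 32 12
f 31 9 33
f 31 33 32
f 32 33 34
f 32 34 12
f 33 9 35
f 33 35 34
f 34 35 36
f 34 36 12
f 35 9 10
f 35 10 36
f 36 10 11
f 36 11 12
f 38 40 37
f 41 38 37
f 37 40 39
f 39 41 37
f 38 44 40
f 42 38 41
f 42 44 38
f 40 44 39
f 43 41 39
f 39 44 43
f 43 42 41
f 44 42 43
f 45 82 61
f 82 56 85
f 61 85 50
f 82 85 61
f 45 61 57
f 61 50 62
f 57 62 46
f 61 62 57
f 45 57 66
f 57 46 67
f 66 67 52
f 57 67 66
f 45 66 78
f 66 52 81
f 78 81 55
f 66 81 78
f 45 78 82
f 78 55 86
f 82 86 56
f 78 86 82
f 46 62 73
f 62 50 76
f 73 76 54
f 62 76 73
f 50 85 63
f 85 56 84
f 63 84 49
f 85 84 63
f 56 86 83
f 86 55 79
f 83 79 47
f 86 79 83
f 55 81 80
f 81 52 68
f 80 68 51
f 81 68 80
f 52 67 72
f 67 46 69
f 72 69 53
f 67 69 72
f 48 74 60
f 74 54 75
f 60 75 49
f 74 75 60
f 48 60 58
f 60 49 59
f 58 59 47
f 60 59 58
f 48 58 65
f 58 47 64
f 65 64 51
f 58 64 65
f 48 65 70
f 65 51 71
f 70 71 53
f 65 71 70
f 48 70 74
f 70 53 77
f 74 77 54
f 70 77 74
f 49 75 63
f 75 54 76
f 63 76 50
f 75 76 63
f 47 59 83
f 59 49 84
f 83 84 56
f 59 84 83
f 51 64 80
f 64 47 79
f 80 79 55
f 64 79 80
f 53 71 72
f 71 51 68
f 72 68 52
f 71 68 72
f 54 77 73
f 77 53 69
f 73 69 46
f 77 69 73
f 88 87 90
f 88 90 89
f 90 87 91
f 90 91 89
f 91 87 92
f 91 92 89
f 92 87 93
f 92 93 89
f 93 87 94
f 93 94 89
f 94 87 95
f 94 95 89
f 95 87 96
f 95 96 89
f 96 87 97
f 96 97 89
f 97 87 98
f 97 98 89
f 98 87 99
f 98 99 89
f 99 87 100
f 99 100 89
f 100 87 101
f 100 101 89
f 101 87 102
f 101 102 89
f 102 87 88
f 102 88 89



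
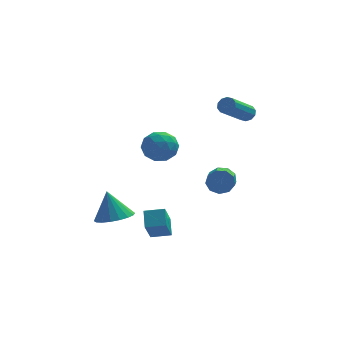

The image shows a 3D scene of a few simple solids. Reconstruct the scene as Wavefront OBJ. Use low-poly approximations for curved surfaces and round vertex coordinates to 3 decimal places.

v -3.041 -1.24 -3.854
v -2.357 -1.972 -3.48
v -3.419 -0.76 -2.226
v -2.082 -1.587 -3.53
v -1.997 -1.132 -3.644
v -2.12 -0.699 -3.8
v -2.424 -0.373 -3.967
v -2.851 -0.219 -4.112
v -3.315 -0.267 -4.205
v -3.725 -0.508 -4.229
v -4 -0.894 -4.179
v -4.084 -1.349 -4.065
v -3.962 -1.782 -3.909
v -3.658 -2.107 -3.742
v -3.231 -2.261 -3.597
v -2.767 -2.213 -3.504
v 3.88 2.277 1.813
v 4.34 2.138 2.081
v 3.2 0.784 3.335
v 2.74 0.923 3.067
v 4.201 2.404 2.241
v 3.061 1.05 3.496
v 3.939 2.621 2.238
v 2.799 1.267 3.493
v 3.655 2.707 2.072
v 2.515 1.352 3.327
v 3.457 2.628 1.807
v 2.317 1.274 3.062
v 3.42 2.416 1.545
v 2.28 1.062 2.799
v 3.559 2.15 1.384
v 2.419 0.796 2.639
v 3.821 1.933 1.387
v 2.681 0.579 2.642
v 4.105 1.848 1.553
v 2.965 0.493 2.808
v 4.303 1.926 1.818
v 3.163 0.572 3.073
v 2.631 2.261 -3.082
v 3.078 1.979 -3.656
v 2.896 0.338 -2.992
v 2.449 0.619 -2.418
v 3.381 2.115 -3.238
v 3.199 0.473 -2.575
v 3.333 2.318 -2.747
v 3.151 0.676 -2.084
v 2.957 2.495 -2.413
v 2.775 0.853 -1.749
v 2.428 2.562 -2.391
v 2.246 0.92 -1.728
v 1.994 2.488 -2.693
v 1.812 0.847 -2.03
v 1.858 2.308 -3.177
v 1.676 0.666 -2.513
v 2.084 2.106 -3.616
v 1.902 0.464 -2.952
v 2.566 1.976 -3.805
v 2.384 0.334 -3.141
v -0.743 -1.376 1.458
v -0.224 -2.097 1.001
v -1.256 -2.443 2.559
v -0.737 -3.164 2.102
v -0.258 -2.431 2.582
v 0.06 -1.772 1.902
v -1.54 -2.768 1.658
v -1.222 -2.109 0.978
v -0.716 -2.957 1.125
v 0.076 -2.749 1.696
v -1.556 -1.791 1.864
v -0.764 -1.583 2.435
v -0.438 -1.643 1.133
v -1.042 -2.897 2.427
v -0.76 -2.466 2.709
v -0.455 -2.89 2.441
v -0.272 -1.452 1.663
v 0.033 -1.876 1.394
v 0.014 -2.072 2.323
v -1.513 -2.664 2.166
v -1.208 -3.088 1.897
v -1.025 -1.65 1.119
v -0.72 -2.074 0.851
v -1.494 -2.468 1.237
v -0.423 -2.572 0.937
v -0.725 -3.199 1.584
v -1.196 -2.967 1.323
v -1.01 -2.579 0.923
v 0.043 -2.45 1.273
v -0.259 -3.077 1.92
v 0.023 -2.646 2.202
v 0.21 -2.259 1.803
v -0.247 -2.956 1.346
v -1.221 -1.463 1.64
v -1.523 -2.09 2.287
v -1.69 -2.281 1.757
v -1.503 -1.894 1.358
v -0.755 -1.341 1.976
v -1.057 -1.968 2.623
v -0.47 -1.961 2.637
v -0.284 -1.573 2.237
v -1.233 -1.584 2.214
v -1.527 -2.842 -3.699
v -1.569 -1.955 -3.017
v -1.223 -1.783 -5.058
v -1.266 -0.895 -4.376
v -0.454 -2.925 -3.524
v -0.497 -2.037 -2.842
v -0.151 -1.865 -4.883
v -0.193 -0.978 -4.201
f 2 1 4
f 2 4 3
f 4 1 5
f 4 5 3
f 5 1 6
f 5 6 3
f 6 1 7
f 6 7 3
f 7 1 8
f 7 8 3
f 8 1 9
f 8 9 3
f 9 1 10
f 9 10 3
f 10 1 11
f 10 11 3
f 11 1 12
f 11 12 3
f 12 1 13
f 12 13 3
f 13 1 14
f 13 14 3
f 14 1 15
f 14 15 3
f 15 1 16
f 15 16 3
f 16 1 2
f 16 2 3
f 18 17 21
f 18 21 19
f 19 21 22
f 19 22 20
f 21 17 23
f 21 23 22
f 22 23 24
f 22 24 20
f 23 17 25
f 23 25 24
f 24 25 26
f 24 26 20
f 25 17 27
f 25 27 26
f 26 27 28
f 26 28 20
f 27 17 29
f 27 29 28
f 28 29 30
f 28 30 20
f 29 17 31
f 29 31 30
f 30 31 32
f 30 32 20
f 31 17 33
f 31 33 32
f 32 33 34
f 32 34 20
f 33 17 35
f 33 35 34
f 34 35 36
f 34 36 20
f 35 17 37
f 35 37 36
f 36 37 38
f 36 38 20
f 37 17 18
f 37 18 38
f 38 18 19
f 38 19 20
f 40 39 43
f 40 43 41
f 41 43 44
f 41 44 42
f 43 39 45
f 43 45 44
f 44 45 46
f 44 46 42
f 45 39 47
f 45 47 46
f 46 47 48
f 46 48 42
f 47 39 49
f 47 49 48
f 48 49 50
f 48 50 42
f 49 39 51
f 49 51 50
f 50 51 52
f 50 52 42
f 51 39 53
f 51 53 52
f 52 53 54
f 52 54 42
f 53 39 55
f 53 55 54
f 54 55 56
f 54 56 42
f 55 39 57
f 55 57 56
f 56 57 58
f 56 58 42
f 57 39 40
f 57 40 58
f 58 40 41
f 58 41 42
f 59 96 75
f 96 70 99
f 75 99 64
f 96 99 75
f 59 75 71
f 75 64 76
f 71 76 60
f 75 76 71
f 59 71 80
f 71 60 81
f 80 81 66
f 71 81 80
f 59 80 92
f 80 66 95
f 92 95 69
f 80 95 92
f 59 92 96
f 92 69 100
f 96 100 70
f 92 100 96
f 60 76 87
f 76 64 90
f 87 90 68
f 76 90 87
f 64 99 77
f 99 70 98
f 77 98 63
f 99 98 77
f 70 100 97
f 100 69 93
f 97 93 61
f 100 93 97
f 69 95 94
f 95 66 82
f 94 82 65
f 95 82 94
f 66 81 86
f 81 60 83
f 86 83 67
f 81 83 86
f 62 88 74
f 88 68 89
f 74 89 63
f 88 89 74
f 62 74 72
f 74 63 73
f 72 73 61
f 74 73 72
f 62 72 79
f 72 61 78
f 79 78 65
f 72 78 79
f 62 79 84
f 79 65 85
f 84 85 67
f 79 85 84
f 62 84 88
f 84 67 91
f 88 91 68
f 84 91 88
f 63 89 77
f 89 68 90
f 77 90 64
f 89 90 77
f 61 73 97
f 73 63 98
f 97 98 70
f 73 98 97
f 65 78 94
f 78 61 93
f 94 93 69
f 78 93 94
f 67 85 86
f 85 65 82
f 86 82 66
f 85 82 86
f 68 91 87
f 91 67 83
f 87 83 60
f 91 83 87
f 102 104 101
f 105 102 101
f 101 104 103
f 103 105 101
f 102 108 104
f 106 102 105
f 106 108 102
f 104 108 103
f 107 105 103
f 103 108 107
f 107 106 105
f 108 106 107



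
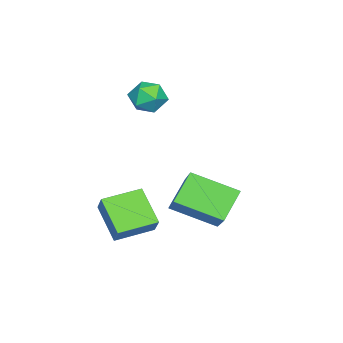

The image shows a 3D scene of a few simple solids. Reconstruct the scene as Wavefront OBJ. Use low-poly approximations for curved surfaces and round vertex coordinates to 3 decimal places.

v 3.913 -1.29 -2.358
v 3.007 -2.34 -1.258
v 2.768 -0.091 -2.157
v 1.862 -1.141 -1.056
v 4.498 -0.879 -1.484
v 3.592 -1.929 -0.383
v 3.353 0.32 -1.282
v 2.447 -0.73 -0.182
v -1.93 -1.714 2.941
v -1.312 -1.48 3.512
v -0.948 -2.32 2.128
v -0.33 -2.086 2.699
v -0.916 -2.696 2.915
v -1.523 -2.322 3.417
v -0.737 -1.478 2.223
v -1.344 -1.104 2.725
v -0.575 -1.335 3.068
v -0.686 -2.087 3.496
v -1.574 -1.713 2.144
v -1.685 -2.465 2.572
v 2.054 0.195 -1.302
v 0.945 0.447 -0.278
v 1.775 2.097 -2.072
v 0.666 2.348 -1.048
v 3.514 0.972 0.088
v 2.405 1.223 1.112
v 3.235 2.873 -0.682
v 2.126 3.125 0.342
f 2 4 1
f 5 2 1
f 1 4 3
f 3 5 1
f 2 8 4
f 6 2 5
f 6 8 2
f 4 8 3
f 7 5 3
f 3 8 7
f 7 6 5
f 8 6 7
f 9 20 14
f 9 14 10
f 9 10 16
f 9 16 19
f 9 19 20
f 10 14 18
f 14 20 13
f 20 19 11
f 19 16 15
f 16 10 17
f 12 18 13
f 12 13 11
f 12 11 15
f 12 15 17
f 12 17 18
f 13 18 14
f 11 13 20
f 15 11 19
f 17 15 16
f 18 17 10
f 22 24 21
f 25 22 21
f 21 24 23
f 23 25 21
f 22 28 24
f 26 22 25
f 26 28 22
f 24 28 23
f 27 25 23
f 23 28 27
f 27 26 25
f 28 26 27



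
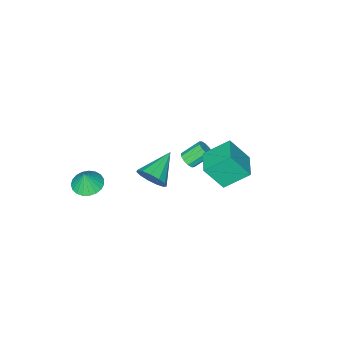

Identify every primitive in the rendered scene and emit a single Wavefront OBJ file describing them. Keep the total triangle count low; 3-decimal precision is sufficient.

v 0.779 -0.662 -1.829
v 1.229 -0.9 -0.98
v -1.059 -1.078 -0.971
v 1.119 -0.354 -0.952
v 0.9 0.094 -1.201
v 0.643 0.303 -1.651
v 0.429 0.205 -2.156
v 0.326 -0.168 -2.558
v 0.367 -0.698 -2.728
v 0.538 -1.216 -2.613
v 0.786 -1.558 -2.249
v 1.031 -1.616 -1.751
v 1.196 -1.371 -1.278
v -3.049 -1.753 -3.726
v -2.66 -1.325 -3.568
v -3.602 -0.799 -2.676
v -3.991 -1.227 -2.834
v -2.86 -1.198 -3.853
v -3.801 -0.672 -2.961
v -3.132 -1.284 -4.09
v -4.074 -0.757 -3.198
v -3.372 -1.548 -4.188
v -4.314 -1.022 -3.296
v -3.49 -1.891 -4.11
v -4.431 -1.365 -3.217
v -3.438 -2.181 -3.884
v -4.38 -1.655 -2.992
v -3.239 -2.308 -3.599
v -4.18 -1.782 -2.707
v -2.966 -2.223 -3.362
v -3.908 -1.696 -2.47
v -2.726 -1.958 -3.264
v -3.668 -1.432 -2.372
v -2.609 -1.615 -3.343
v -3.55 -1.089 -2.45
v 3.168 -3.366 -2.667
v 4.054 -3.646 -2.867
v 3.452 -3.294 -1.513
v 4.083 -3.253 -2.898
v 3.953 -2.88 -2.89
v 3.688 -2.591 -2.843
v 3.333 -2.436 -2.766
v 2.95 -2.442 -2.671
v 2.604 -2.607 -2.576
v 2.356 -2.904 -2.496
v 2.248 -3.281 -2.446
v 2.3 -3.672 -2.434
v 2.501 -4.011 -2.463
v 2.818 -4.238 -2.526
v 3.196 -4.314 -2.614
v 3.568 -4.227 -2.711
v 3.872 -3.99 -2.8
v -1.276 2.908 0.271
v -0.556 2.076 1.72
v -2.41 3.824 1.361
v -1.69 2.991 2.81
v -0.19 4.089 0.41
v 0.53 3.256 1.859
v -1.324 5.004 1.5
v -0.604 4.172 2.949
f 2 1 4
f 2 4 3
f 4 1 5
f 4 5 3
f 5 1 6
f 5 6 3
f 6 1 7
f 6 7 3
f 7 1 8
f 7 8 3
f 8 1 9
f 8 9 3
f 9 1 10
f 9 10 3
f 10 1 11
f 10 11 3
f 11 1 12
f 11 12 3
f 12 1 13
f 12 13 3
f 13 1 2
f 13 2 3
f 15 14 18
f 15 18 16
f 16 18 19
f 16 19 17
f 18 14 20
f 18 20 19
f 19 20 21
f 19 21 17
f 20 14 22
f 20 22 21
f 21 22 23
f 21 23 17
f 22 14 24
f 22 24 23
f 23 24 25
f 23 25 17
f 24 14 26
f 24 26 25
f 25 26 27
f 25 27 17
f 26 14 28
f 26 28 27
f 27 28 29
f 27 29 17
f 28 14 30
f 28 30 29
f 29 30 31
f 29 31 17
f 30 14 32
f 30 32 31
f 31 32 33
f 31 33 17
f 32 14 34
f 32 34 33
f 33 34 35
f 33 35 17
f 34 14 15
f 34 15 35
f 35 15 16
f 35 16 17
f 37 36 39
f 37 39 38
f 39 36 40
f 39 40 38
f 40 36 41
f 40 41 38
f 41 36 42
f 41 42 38
f 42 36 43
f 42 43 38
f 43 36 44
f 43 44 38
f 44 36 45
f 44 45 38
f 45 36 46
f 45 46 38
f 46 36 47
f 46 47 38
f 47 36 48
f 47 48 38
f 48 36 49
f 48 49 38
f 49 36 50
f 49 50 38
f 50 36 51
f 50 51 38
f 51 36 52
f 51 52 38
f 52 36 37
f 52 37 38
f 54 56 53
f 57 54 53
f 53 56 55
f 55 57 53
f 54 60 56
f 58 54 57
f 58 60 54
f 56 60 55
f 59 57 55
f 55 60 59
f 59 58 57
f 60 58 59



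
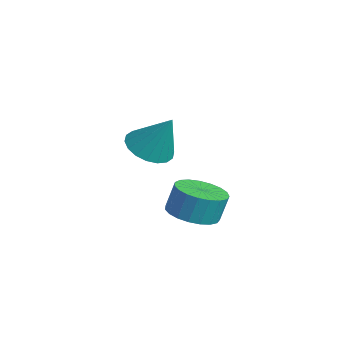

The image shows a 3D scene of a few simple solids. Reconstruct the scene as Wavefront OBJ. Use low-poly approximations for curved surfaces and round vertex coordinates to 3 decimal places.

v -2.023 0.729 -0.382
v -1.539 1.355 -0.832
v -1.337 1.251 1.082
v -1.881 1.553 -0.743
v -2.251 1.588 -0.582
v -2.576 1.452 -0.381
v -2.791 1.174 -0.181
v -2.855 0.808 -0.021
v -2.753 0.426 0.068
v -2.508 0.104 0.067
v -2.166 -0.094 -0.022
v -1.796 -0.129 -0.183
v -1.471 0.006 -0.384
v -1.256 0.284 -0.584
v -1.192 0.651 -0.744
v -1.293 1.033 -0.833
v -2.481 2.498 -4.248
v -1.718 3.08 -4.446
v -1.696 3.425 -3.349
v -2.459 2.842 -3.152
v -2.034 3.327 -4.518
v -2.012 3.672 -3.421
v -2.427 3.431 -4.543
v -2.406 3.776 -3.446
v -2.829 3.373 -4.517
v -2.808 3.718 -3.42
v -3.172 3.164 -4.445
v -3.151 3.509 -3.348
v -3.394 2.84 -4.338
v -3.373 3.184 -3.241
v -3.459 2.456 -4.217
v -3.438 2.801 -3.12
v -3.355 2.08 -4.101
v -3.334 2.425 -3.004
v -3.099 1.776 -4.01
v -3.078 2.12 -2.913
v -2.736 1.597 -3.961
v -2.715 1.941 -2.864
v -2.33 1.573 -3.961
v -2.309 1.918 -2.864
v -1.949 1.709 -4.011
v -1.928 2.054 -2.914
v -1.66 1.982 -4.102
v -1.639 2.327 -3.005
v -1.513 2.344 -4.219
v -1.492 2.688 -3.122
v -1.533 2.732 -4.34
v -1.512 3.077 -3.243
f 2 1 4
f 2 4 3
f 4 1 5
f 4 5 3
f 5 1 6
f 5 6 3
f 6 1 7
f 6 7 3
f 7 1 8
f 7 8 3
f 8 1 9
f 8 9 3
f 9 1 10
f 9 10 3
f 10 1 11
f 10 11 3
f 11 1 12
f 11 12 3
f 12 1 13
f 12 13 3
f 13 1 14
f 13 14 3
f 14 1 15
f 14 15 3
f 15 1 16
f 15 16 3
f 16 1 2
f 16 2 3
f 18 17 21
f 18 21 19
f 19 21 22
f 19 22 20
f 21 17 23
f 21 23 22
f 22 23 24
f 22 24 20
f 23 17 25
f 23 25 24
f 24 25 26
f 24 26 20
f 25 17 27
f 25 27 26
f 26 27 28
f 26 28 20
f 27 17 29
f 27 29 28
f 28 29 30
f 28 30 20
f 29 17 31
f 29 31 30
f 30 31 32
f 30 32 20
f 31 17 33
f 31 33 32
f 32 33 34
f 32 34 20
f 33 17 35
f 33 35 34
f 34 35 36
f 34 36 20
f 35 17 37
f 35 37 36
f 36 37 38
f 36 38 20
f 37 17 39
f 37 39 38
f 38 39 40
f 38 40 20
f 39 17 41
f 39 41 40
f 40 41 42
f 40 42 20
f 41 17 43
f 41 43 42
f 42 43 44
f 42 44 20
f 43 17 45
f 43 45 44
f 44 45 46
f 44 46 20
f 45 17 47
f 45 47 46
f 46 47 48
f 46 48 20
f 47 17 18
f 47 18 48
f 48 18 19
f 48 19 20



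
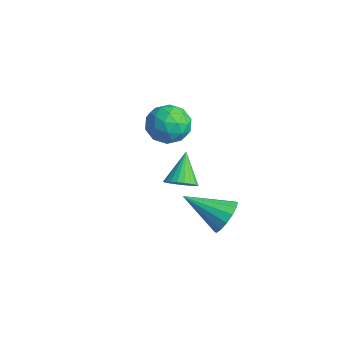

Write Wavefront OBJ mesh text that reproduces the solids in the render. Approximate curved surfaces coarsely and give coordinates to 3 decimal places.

v 3.671 1.148 -0.939
v 4.005 1.45 -0.16
v 2.569 -0.308 0.099
v 3.616 1.697 -0.228
v 3.241 1.796 -0.487
v 2.982 1.722 -0.866
v 2.907 1.493 -1.266
v 3.037 1.172 -1.577
v 3.337 0.845 -1.718
v 3.726 0.598 -1.65
v 4.101 0.499 -1.392
v 4.36 0.574 -1.012
v 4.435 0.802 -0.613
v 4.305 1.123 -0.301
v 4.001 -1.069 2.16
v 4.543 -1.178 2.622
v 3.139 -0.431 3.32
v 4.603 -0.921 2.526
v 4.572 -0.687 2.374
v 4.454 -0.511 2.189
v 4.267 -0.42 2
v 4.04 -0.428 1.836
v 3.807 -0.534 1.72
v 3.603 -0.721 1.672
v 3.46 -0.961 1.698
v 3.399 -1.218 1.794
v 3.43 -1.452 1.947
v 3.548 -1.628 2.131
v 3.735 -1.719 2.32
v 3.962 -1.711 2.485
v 4.196 -1.605 2.6
v 4.399 -1.418 2.648
v -1.544 1.863 1.79
v -0.576 1.415 1.98
v -2.164 0.305 1.28
v -1.196 -0.143 1.47
v -1.804 0.205 2.296
v -1.421 1.168 2.611
v -1.319 0.552 0.649
v -0.936 1.515 0.964
v -0.437 0.605 1.275
v -0.737 0.391 2.294
v -2.003 1.329 0.966
v -2.303 1.115 1.985
v -1.006 1.776 1.93
v -1.734 -0.056 1.33
v -2.092 0.149 1.816
v -1.523 -0.114 1.928
v -1.502 1.63 2.301
v -0.933 1.368 2.413
v -1.655 0.656 2.599
v -1.807 0.352 0.847
v -1.238 0.09 0.959
v -1.217 1.834 1.332
v -0.648 1.571 1.444
v -1.085 1.064 0.661
v -0.355 1.037 1.627
v -0.719 0.121 1.328
v -0.792 0.529 0.844
v -0.567 1.095 1.03
v -0.531 0.911 2.226
v -0.896 -0.005 1.926
v -1.253 0.2 2.412
v -1.028 0.766 2.597
v -0.45 0.435 1.811
v -1.844 1.725 1.334
v -2.209 0.809 1.034
v -1.712 0.954 0.663
v -1.487 1.52 0.848
v -2.021 1.599 1.932
v -2.385 0.683 1.633
v -2.173 0.625 2.23
v -1.948 1.191 2.416
v -2.29 1.285 1.449
f 2 1 4
f 2 4 3
f 4 1 5
f 4 5 3
f 5 1 6
f 5 6 3
f 6 1 7
f 6 7 3
f 7 1 8
f 7 8 3
f 8 1 9
f 8 9 3
f 9 1 10
f 9 10 3
f 10 1 11
f 10 11 3
f 11 1 12
f 11 12 3
f 12 1 13
f 12 13 3
f 13 1 14
f 13 14 3
f 14 1 2
f 14 2 3
f 16 15 18
f 16 18 17
f 18 15 19
f 18 19 17
f 19 15 20
f 19 20 17
f 20 15 21
f 20 21 17
f 21 15 22
f 21 22 17
f 22 15 23
f 22 23 17
f 23 15 24
f 23 24 17
f 24 15 25
f 24 25 17
f 25 15 26
f 25 26 17
f 26 15 27
f 26 27 17
f 27 15 28
f 27 28 17
f 28 15 29
f 28 29 17
f 29 15 30
f 29 30 17
f 30 15 31
f 30 31 17
f 31 15 32
f 31 32 17
f 32 15 16
f 32 16 17
f 33 70 49
f 70 44 73
f 49 73 38
f 70 73 49
f 33 49 45
f 49 38 50
f 45 50 34
f 49 50 45
f 33 45 54
f 45 34 55
f 54 55 40
f 45 55 54
f 33 54 66
f 54 40 69
f 66 69 43
f 54 69 66
f 33 66 70
f 66 43 74
f 70 74 44
f 66 74 70
f 34 50 61
f 50 38 64
f 61 64 42
f 50 64 61
f 38 73 51
f 73 44 72
f 51 72 37
f 73 72 51
f 44 74 71
f 74 43 67
f 71 67 35
f 74 67 71
f 43 69 68
f 69 40 56
f 68 56 39
f 69 56 68
f 40 55 60
f 55 34 57
f 60 57 41
f 55 57 60
f 36 62 48
f 62 42 63
f 48 63 37
f 62 63 48
f 36 48 46
f 48 37 47
f 46 47 35
f 48 47 46
f 36 46 53
f 46 35 52
f 53 52 39
f 46 52 53
f 36 53 58
f 53 39 59
f 58 59 41
f 53 59 58
f 36 58 62
f 58 41 65
f 62 65 42
f 58 65 62
f 37 63 51
f 63 42 64
f 51 64 38
f 63 64 51
f 35 47 71
f 47 37 72
f 71 72 44
f 47 72 71
f 39 52 68
f 52 35 67
f 68 67 43
f 52 67 68
f 41 59 60
f 59 39 56
f 60 56 40
f 59 56 60
f 42 65 61
f 65 41 57
f 61 57 34
f 65 57 61



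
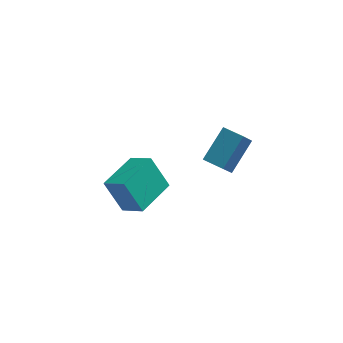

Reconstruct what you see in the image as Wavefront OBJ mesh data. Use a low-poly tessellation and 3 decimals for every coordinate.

v -0.8 2.566 -4.735
v 0.114 1.945 -4.07
v -1.607 2.99 -3.23
v -0.693 2.369 -2.565
v 0.273 4.251 -4.635
v 1.187 3.63 -3.97
v -0.534 4.675 -3.13
v 0.38 4.054 -2.465
v 3.498 0.024 1.238
v 4.291 1.159 2.292
v 2.671 0.586 1.256
v 3.464 1.721 2.309
v 3.856 0.579 0.371
v 4.649 1.714 1.424
v 3.029 1.141 0.388
v 3.822 2.276 1.442
f 2 4 1
f 5 2 1
f 1 4 3
f 3 5 1
f 2 8 4
f 6 2 5
f 6 8 2
f 4 8 3
f 7 5 3
f 3 8 7
f 7 6 5
f 8 6 7
f 10 12 9
f 13 10 9
f 9 12 11
f 11 13 9
f 10 16 12
f 14 10 13
f 14 16 10
f 12 16 11
f 15 13 11
f 11 16 15
f 15 14 13
f 16 14 15



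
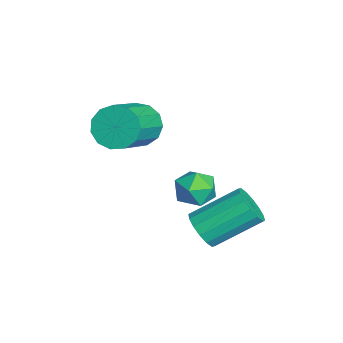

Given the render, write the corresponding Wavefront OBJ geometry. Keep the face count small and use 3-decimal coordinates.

v 3.263 2.033 0.693
v 3.988 2.113 0.685
v 3.823 3.688 1.68
v 3.097 3.607 1.687
v 3.866 2.295 0.377
v 3.701 3.87 1.372
v 3.583 2.407 0.154
v 3.417 3.981 1.148
v 3.214 2.418 0.075
v 3.048 3.993 1.069
v 2.857 2.326 0.161
v 2.692 3.901 1.156
v 2.61 2.155 0.39
v 2.444 3.73 1.385
v 2.537 1.952 0.7
v 2.372 3.527 1.695
v 2.659 1.77 1.008
v 2.494 3.345 2.003
v 2.943 1.659 1.232
v 2.777 3.233 2.226
v 3.312 1.647 1.311
v 3.146 3.222 2.305
v 3.668 1.739 1.224
v 3.503 3.314 2.219
v 3.916 1.91 0.995
v 3.75 3.485 1.99
v 0.143 0.305 3.493
v 0.687 0.55 2.888
v 2.102 -0.24 3.842
v 1.557 -0.485 4.447
v 0.671 0.906 3.208
v 2.086 0.117 4.161
v 0.487 1.072 3.618
v 1.902 0.283 4.571
v 0.193 0.994 3.988
v 1.608 0.204 4.942
v -0.116 0.697 4.202
v 1.299 -0.092 5.155
v -0.343 0.276 4.19
v 1.072 -0.514 5.144
v -0.416 -0.137 3.957
v 0.999 -0.926 4.911
v -0.312 -0.409 3.577
v 1.103 -1.198 4.531
v -0.063 -0.454 3.17
v 1.352 -1.244 4.124
v 0.251 -0.259 2.866
v 1.666 -1.048 3.82
v 0.53 0.115 2.761
v 1.945 -0.674 3.715
v 2.229 2.135 1.979
v 2.484 2.47 2.62
v 3.136 1.29 2.06
v 3.391 1.625 2.701
v 2.719 1.253 2.703
v 2.159 1.776 2.653
v 3.461 1.984 2.027
v 2.901 2.507 1.977
v 3.246 2.377 2.65
v 2.787 1.925 3.068
v 2.833 1.835 1.612
v 2.374 1.383 2.03
f 2 1 5
f 2 5 3
f 3 5 6
f 3 6 4
f 5 1 7
f 5 7 6
f 6 7 8
f 6 8 4
f 7 1 9
f 7 9 8
f 8 9 10
f 8 10 4
f 9 1 11
f 9 11 10
f 10 11 12
f 10 12 4
f 11 1 13
f 11 13 12
f 12 13 14
f 12 14 4
f 13 1 15
f 13 15 14
f 14 15 16
f 14 16 4
f 15 1 17
f 15 17 16
f 16 17 18
f 16 18 4
f 17 1 19
f 17 19 18
f 18 19 20
f 18 20 4
f 19 1 21
f 19 21 20
f 20 21 22
f 20 22 4
f 21 1 23
f 21 23 22
f 22 23 24
f 22 24 4
f 23 1 25
f 23 25 24
f 24 25 26
f 24 26 4
f 25 1 2
f 25 2 26
f 26 2 3
f 26 3 4
f 28 27 31
f 28 31 29
f 29 31 32
f 29 32 30
f 31 27 33
f 31 33 32
f 32 33 34
f 32 34 30
f 33 27 35
f 33 35 34
f 34 35 36
f 34 36 30
f 35 27 37
f 35 37 36
f 36 37 38
f 36 38 30
f 37 27 39
f 37 39 38
f 38 39 40
f 38 40 30
f 39 27 41
f 39 41 40
f 40 41 42
f 40 42 30
f 41 27 43
f 41 43 42
f 42 43 44
f 42 44 30
f 43 27 45
f 43 45 44
f 44 45 46
f 44 46 30
f 45 27 47
f 45 47 46
f 46 47 48
f 46 48 30
f 47 27 49
f 47 49 48
f 48 49 50
f 48 50 30
f 49 27 28
f 49 28 50
f 50 28 29
f 50 29 30
f 51 62 56
f 51 56 52
f 51 52 58
f 51 58 61
f 51 61 62
f 52 56 60
f 56 62 55
f 62 61 53
f 61 58 57
f 58 52 59
f 54 60 55
f 54 55 53
f 54 53 57
f 54 57 59
f 54 59 60
f 55 60 56
f 53 55 62
f 57 53 61
f 59 57 58
f 60 59 52



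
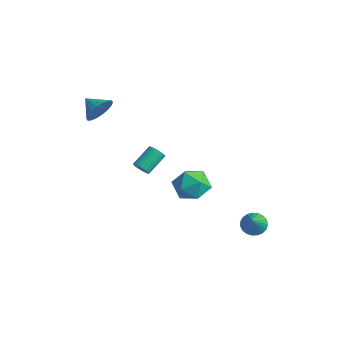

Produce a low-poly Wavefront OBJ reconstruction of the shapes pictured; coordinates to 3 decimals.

v 3.017 1.827 -4.333
v 3.595 2.187 -4.532
v 4.163 0.793 -2.867
v 3.484 2.362 -4.322
v 3.292 2.444 -4.113
v 3.052 2.419 -3.943
v 2.806 2.293 -3.84
v 2.596 2.085 -3.822
v 2.459 1.834 -3.893
v 2.419 1.581 -4.04
v 2.482 1.37 -4.237
v 2.637 1.239 -4.451
v 2.858 1.21 -4.645
v 3.106 1.287 -4.785
v 3.339 1.458 -4.846
v 3.516 1.692 -4.819
v 3.607 1.95 -4.708
v 0.298 -3.221 0.401
v 0.769 -3.248 0.566
v 0.573 -2.146 1.304
v 0.102 -2.119 1.139
v 0.791 -3.137 0.407
v 0.595 -2.036 1.145
v 0.738 -3.039 0.247
v 0.542 -1.938 0.985
v 0.618 -2.969 0.11
v 0.421 -1.868 0.848
v 0.449 -2.937 0.018
v 0.253 -1.836 0.756
v 0.257 -2.948 -0.016
v 0.061 -1.847 0.721
v 0.071 -3.001 0.013
v -0.125 -1.9 0.751
v -0.08 -3.087 0.102
v -0.276 -1.986 0.839
v -0.173 -3.194 0.236
v -0.369 -2.092 0.974
v -0.195 -3.304 0.395
v -0.391 -2.203 1.133
v -0.142 -3.402 0.555
v -0.338 -2.301 1.293
v -0.021 -3.472 0.692
v -0.218 -2.371 1.43
v 0.147 -3.504 0.784
v -0.049 -2.403 1.522
v 0.339 -3.493 0.819
v 0.143 -2.392 1.556
v 0.525 -3.44 0.789
v 0.329 -2.339 1.527
v 0.676 -3.354 0.701
v 0.48 -2.253 1.438
v 1.973 -1.713 0.585
v 2.505 -1.071 -0.057
v 3.215 -2.869 0.457
v 3.747 -2.227 -0.185
v 3.635 -1.981 0.832
v 2.868 -1.266 0.911
v 2.852 -2.674 -0.511
v 2.085 -1.959 -0.432
v 3.048 -1.665 -0.734
v 3.532 -1.237 0.096
v 2.188 -2.703 0.304
v 2.672 -2.275 1.134
v -3.345 -3.266 2.743
v -2.935 -3.685 3.4
v -4.335 -3.494 3.217
v -2.957 -3.316 3.531
v -3.055 -2.938 3.507
v -3.212 -2.625 3.331
v -3.394 -2.439 3.039
v -3.567 -2.417 2.688
v -3.696 -2.563 2.348
v -3.756 -2.848 2.087
v -3.734 -3.216 1.955
v -3.635 -3.594 1.98
v -3.479 -3.908 2.156
v -3.297 -4.094 2.448
v -3.124 -4.116 2.799
v -2.995 -3.97 3.138
f 2 1 4
f 2 4 3
f 4 1 5
f 4 5 3
f 5 1 6
f 5 6 3
f 6 1 7
f 6 7 3
f 7 1 8
f 7 8 3
f 8 1 9
f 8 9 3
f 9 1 10
f 9 10 3
f 10 1 11
f 10 11 3
f 11 1 12
f 11 12 3
f 12 1 13
f 12 13 3
f 13 1 14
f 13 14 3
f 14 1 15
f 14 15 3
f 15 1 16
f 15 16 3
f 16 1 17
f 16 17 3
f 17 1 2
f 17 2 3
f 19 18 22
f 19 22 20
f 20 22 23
f 20 23 21
f 22 18 24
f 22 24 23
f 23 24 25
f 23 25 21
f 24 18 26
f 24 26 25
f 25 26 27
f 25 27 21
f 26 18 28
f 26 28 27
f 27 28 29
f 27 29 21
f 28 18 30
f 28 30 29
f 29 30 31
f 29 31 21
f 30 18 32
f 30 32 31
f 31 32 33
f 31 33 21
f 32 18 34
f 32 34 33
f 33 34 35
f 33 35 21
f 34 18 36
f 34 36 35
f 35 36 37
f 35 37 21
f 36 18 38
f 36 38 37
f 37 38 39
f 37 39 21
f 38 18 40
f 38 40 39
f 39 40 41
f 39 41 21
f 40 18 42
f 40 42 41
f 41 42 43
f 41 43 21
f 42 18 44
f 42 44 43
f 43 44 45
f 43 45 21
f 44 18 46
f 44 46 45
f 45 46 47
f 45 47 21
f 46 18 48
f 46 48 47
f 47 48 49
f 47 49 21
f 48 18 50
f 48 50 49
f 49 50 51
f 49 51 21
f 50 18 19
f 50 19 51
f 51 19 20
f 51 20 21
f 52 63 57
f 52 57 53
f 52 53 59
f 52 59 62
f 52 62 63
f 53 57 61
f 57 63 56
f 63 62 54
f 62 59 58
f 59 53 60
f 55 61 56
f 55 56 54
f 55 54 58
f 55 58 60
f 55 60 61
f 56 61 57
f 54 56 63
f 58 54 62
f 60 58 59
f 61 60 53
f 65 64 67
f 65 67 66
f 67 64 68
f 67 68 66
f 68 64 69
f 68 69 66
f 69 64 70
f 69 70 66
f 70 64 71
f 70 71 66
f 71 64 72
f 71 72 66
f 72 64 73
f 72 73 66
f 73 64 74
f 73 74 66
f 74 64 75
f 74 75 66
f 75 64 76
f 75 76 66
f 76 64 77
f 76 77 66
f 77 64 78
f 77 78 66
f 78 64 79
f 78 79 66
f 79 64 65
f 79 65 66



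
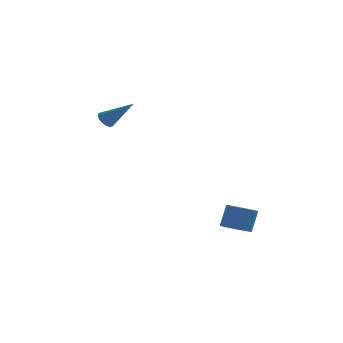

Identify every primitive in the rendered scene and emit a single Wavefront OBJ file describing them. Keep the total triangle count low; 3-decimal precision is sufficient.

v 3.441 -2.425 -3.555
v 4.147 -2.88 -3.537
v 4.444 -2.37 -2.268
v 3.739 -1.915 -2.285
v 4.261 -2.533 -3.704
v 4.558 -2.022 -2.434
v 4.187 -2.16 -3.836
v 4.485 -1.65 -2.567
v 3.943 -1.849 -3.904
v 4.24 -1.338 -2.635
v 3.583 -1.669 -3.892
v 3.88 -1.159 -2.622
v 3.191 -1.663 -3.803
v 3.489 -1.152 -2.533
v 2.856 -1.831 -3.656
v 3.154 -1.321 -2.387
v 2.656 -2.135 -3.487
v 2.953 -1.625 -2.218
v 2.635 -2.506 -3.333
v 2.933 -1.996 -2.064
v 2.799 -2.858 -3.23
v 3.096 -2.348 -1.961
v 3.11 -3.111 -3.201
v 3.408 -2.601 -1.932
v 3.497 -3.207 -3.253
v 3.795 -2.697 -1.984
v 3.871 -3.124 -3.375
v 4.169 -2.614 -2.105
v -3.807 2.264 2.293
v -3.433 2.201 1.841
v -2.253 1.896 3.627
v -3.423 2.498 1.911
v -3.516 2.733 2.084
v -3.687 2.841 2.313
v -3.89 2.795 2.536
v -4.07 2.607 2.695
v -4.18 2.326 2.746
v -4.19 2.029 2.676
v -4.098 1.795 2.503
v -3.927 1.687 2.274
v -3.724 1.733 2.05
v -3.543 1.921 1.892
f 2 1 5
f 2 5 3
f 3 5 6
f 3 6 4
f 5 1 7
f 5 7 6
f 6 7 8
f 6 8 4
f 7 1 9
f 7 9 8
f 8 9 10
f 8 10 4
f 9 1 11
f 9 11 10
f 10 11 12
f 10 12 4
f 11 1 13
f 11 13 12
f 12 13 14
f 12 14 4
f 13 1 15
f 13 15 14
f 14 15 16
f 14 16 4
f 15 1 17
f 15 17 16
f 16 17 18
f 16 18 4
f 17 1 19
f 17 19 18
f 18 19 20
f 18 20 4
f 19 1 21
f 19 21 20
f 20 21 22
f 20 22 4
f 21 1 23
f 21 23 22
f 22 23 24
f 22 24 4
f 23 1 25
f 23 25 24
f 24 25 26
f 24 26 4
f 25 1 27
f 25 27 26
f 26 27 28
f 26 28 4
f 27 1 2
f 27 2 28
f 28 2 3
f 28 3 4
f 30 29 32
f 30 32 31
f 32 29 33
f 32 33 31
f 33 29 34
f 33 34 31
f 34 29 35
f 34 35 31
f 35 29 36
f 35 36 31
f 36 29 37
f 36 37 31
f 37 29 38
f 37 38 31
f 38 29 39
f 38 39 31
f 39 29 40
f 39 40 31
f 40 29 41
f 40 41 31
f 41 29 42
f 41 42 31
f 42 29 30
f 42 30 31



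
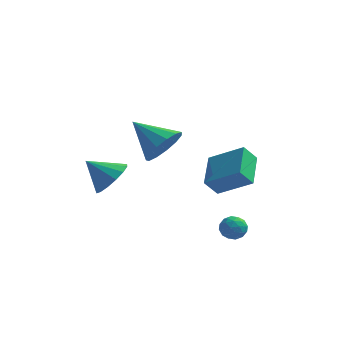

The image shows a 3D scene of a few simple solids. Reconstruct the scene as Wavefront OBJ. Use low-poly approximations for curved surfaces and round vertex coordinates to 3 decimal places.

v 3.061 -3.273 -0.697
v 3.489 -3.037 -0.298
v 3.811 -3.643 -1.282
v 4.239 -3.407 -0.883
v 3.874 -3.89 -0.705
v 3.41 -3.662 -0.344
v 3.89 -3.018 -1.236
v 3.426 -2.79 -0.875
v 4.001 -2.88 -0.631
v 3.991 -3.419 -0.303
v 3.309 -3.261 -1.277
v 3.299 -3.8 -0.949
v 3.209 -3.122 -0.446
v 4.091 -3.558 -1.134
v 3.876 -3.841 -1.03
v 4.128 -3.703 -0.795
v 3.163 -3.489 -0.473
v 3.414 -3.351 -0.238
v 3.64 -3.852 -0.478
v 3.886 -3.329 -1.342
v 4.137 -3.191 -1.107
v 3.172 -2.977 -0.785
v 3.424 -2.839 -0.55
v 3.66 -2.828 -1.102
v 3.762 -2.892 -0.407
v 4.203 -3.109 -0.751
v 3.997 -2.881 -0.959
v 3.725 -2.746 -0.746
v 3.756 -3.209 -0.214
v 4.197 -3.426 -0.558
v 3.982 -3.71 -0.454
v 3.709 -3.575 -0.241
v 4.057 -3.116 -0.41
v 3.103 -3.254 -1.022
v 3.544 -3.471 -1.366
v 3.591 -3.105 -1.339
v 3.318 -2.97 -1.126
v 3.097 -3.571 -0.829
v 3.538 -3.788 -1.173
v 3.575 -3.934 -0.834
v 3.303 -3.799 -0.621
v 3.243 -3.564 -1.17
v 1.767 -0.571 0.051
v 3.347 -0.746 1.016
v 1.576 1.099 0.666
v 3.157 0.924 1.632
v 2.283 -0.224 -0.732
v 3.864 -0.399 0.234
v 2.093 1.446 -0.116
v 3.673 1.271 0.849
v -1.705 -2.616 0.976
v -1.071 -2.488 1.726
v -2.815 -2.664 1.924
v -1.21 -2.014 1.588
v -1.481 -1.702 1.285
v -1.813 -1.635 0.9
v -2.115 -1.83 0.536
v -2.308 -2.236 0.289
v -2.339 -2.744 0.227
v -2.2 -3.217 0.365
v -1.928 -3.529 0.668
v -1.597 -3.597 1.053
v -1.295 -3.402 1.417
v -1.102 -2.996 1.664
v 0.429 -2.118 2.922
v 1.061 -1.665 3.628
v -1.089 -1.522 3.898
v 0.954 -1.257 3.213
v 0.681 -1.122 2.706
v 0.327 -1.303 2.267
v 0.006 -1.743 2.037
v -0.181 -2.302 2.087
v -0.174 -2.803 2.403
v 0.024 -3.086 2.883
v 0.35 -3.062 3.376
v 0.702 -2.738 3.724
v 0.966 -2.217 3.818
f 1 38 17
f 38 12 41
f 17 41 6
f 38 41 17
f 1 17 13
f 17 6 18
f 13 18 2
f 17 18 13
f 1 13 22
f 13 2 23
f 22 23 8
f 13 23 22
f 1 22 34
f 22 8 37
f 34 37 11
f 22 37 34
f 1 34 38
f 34 11 42
f 38 42 12
f 34 42 38
f 2 18 29
f 18 6 32
f 29 32 10
f 18 32 29
f 6 41 19
f 41 12 40
f 19 40 5
f 41 40 19
f 12 42 39
f 42 11 35
f 39 35 3
f 42 35 39
f 11 37 36
f 37 8 24
f 36 24 7
f 37 24 36
f 8 23 28
f 23 2 25
f 28 25 9
f 23 25 28
f 4 30 16
f 30 10 31
f 16 31 5
f 30 31 16
f 4 16 14
f 16 5 15
f 14 15 3
f 16 15 14
f 4 14 21
f 14 3 20
f 21 20 7
f 14 20 21
f 4 21 26
f 21 7 27
f 26 27 9
f 21 27 26
f 4 26 30
f 26 9 33
f 30 33 10
f 26 33 30
f 5 31 19
f 31 10 32
f 19 32 6
f 31 32 19
f 3 15 39
f 15 5 40
f 39 40 12
f 15 40 39
f 7 20 36
f 20 3 35
f 36 35 11
f 20 35 36
f 9 27 28
f 27 7 24
f 28 24 8
f 27 24 28
f 10 33 29
f 33 9 25
f 29 25 2
f 33 25 29
f 44 46 43
f 47 44 43
f 43 46 45
f 45 47 43
f 44 50 46
f 48 44 47
f 48 50 44
f 46 50 45
f 49 47 45
f 45 50 49
f 49 48 47
f 50 48 49
f 52 51 54
f 52 54 53
f 54 51 55
f 54 55 53
f 55 51 56
f 55 56 53
f 56 51 57
f 56 57 53
f 57 51 58
f 57 58 53
f 58 51 59
f 58 59 53
f 59 51 60
f 59 60 53
f 60 51 61
f 60 61 53
f 61 51 62
f 61 62 53
f 62 51 63
f 62 63 53
f 63 51 64
f 63 64 53
f 64 51 52
f 64 52 53
f 66 65 68
f 66 68 67
f 68 65 69
f 68 69 67
f 69 65 70
f 69 70 67
f 70 65 71
f 70 71 67
f 71 65 72
f 71 72 67
f 72 65 73
f 72 73 67
f 73 65 74
f 73 74 67
f 74 65 75
f 74 75 67
f 75 65 76
f 75 76 67
f 76 65 77
f 76 77 67
f 77 65 66
f 77 66 67

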